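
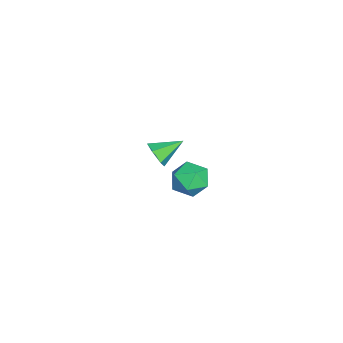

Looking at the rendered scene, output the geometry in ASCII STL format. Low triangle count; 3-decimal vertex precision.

solid 
facet normal 0.118 -0.238 0.964
outer loop
vertex 2.79 0.71 1.647
vertex 1.951 0.228 1.631
vertex 2.777 -0.229 1.417
endloop
endfacet
facet normal 0.750 -0.167 0.640
outer loop
vertex 2.79 0.71 1.647
vertex 2.777 -0.229 1.417
vertex 3.338 0.383 0.92
endloop
endfacet
facet normal 0.787 0.493 0.371
outer loop
vertex 2.79 0.71 1.647
vertex 3.338 0.383 0.92
vertex 2.859 1.218 0.826
endloop
endfacet
facet normal 0.178 0.830 0.529
outer loop
vertex 2.79 0.71 1.647
vertex 2.859 1.218 0.826
vertex 2.002 1.122 1.265
endloop
endfacet
facet normal -0.235 0.380 0.895
outer loop
vertex 2.79 0.71 1.647
vertex 2.002 1.122 1.265
vertex 1.951 0.228 1.631
endloop
endfacet
facet normal 0.772 -0.629 0.097
outer loop
vertex 3.338 0.383 0.92
vertex 2.777 -0.229 1.417
vertex 2.838 -0.302 0.455
endloop
endfacet
facet normal -0.250 -0.743 0.621
outer loop
vertex 2.777 -0.229 1.417
vertex 1.951 0.228 1.631
vertex 1.981 -0.398 0.894
endloop
endfacet
facet normal -0.822 0.255 0.509
outer loop
vertex 1.951 0.228 1.631
vertex 2.002 1.122 1.265
vertex 1.502 0.437 0.8
endloop
endfacet
facet normal -0.154 0.985 -0.084
outer loop
vertex 2.002 1.122 1.265
vertex 2.859 1.218 0.826
vertex 2.063 1.049 0.303
endloop
endfacet
facet normal 0.832 0.439 -0.339
outer loop
vertex 2.859 1.218 0.826
vertex 3.338 0.383 0.92
vertex 2.889 0.592 0.089
endloop
endfacet
facet normal -0.178 -0.830 -0.529
outer loop
vertex 2.05 0.11 0.073
vertex 2.838 -0.302 0.455
vertex 1.981 -0.398 0.894
endloop
endfacet
facet normal -0.787 -0.493 -0.371
outer loop
vertex 2.05 0.11 0.073
vertex 1.981 -0.398 0.894
vertex 1.502 0.437 0.8
endloop
endfacet
facet normal -0.750 0.167 -0.640
outer loop
vertex 2.05 0.11 0.073
vertex 1.502 0.437 0.8
vertex 2.063 1.049 0.303
endloop
endfacet
facet normal -0.118 0.238 -0.964
outer loop
vertex 2.05 0.11 0.073
vertex 2.063 1.049 0.303
vertex 2.889 0.592 0.089
endloop
endfacet
facet normal 0.235 -0.380 -0.895
outer loop
vertex 2.05 0.11 0.073
vertex 2.889 0.592 0.089
vertex 2.838 -0.302 0.455
endloop
endfacet
facet normal 0.154 -0.985 0.084
outer loop
vertex 1.981 -0.398 0.894
vertex 2.838 -0.302 0.455
vertex 2.777 -0.229 1.417
endloop
endfacet
facet normal -0.832 -0.439 0.339
outer loop
vertex 1.502 0.437 0.8
vertex 1.981 -0.398 0.894
vertex 1.951 0.228 1.631
endloop
endfacet
facet normal -0.772 0.629 -0.097
outer loop
vertex 2.063 1.049 0.303
vertex 1.502 0.437 0.8
vertex 2.002 1.122 1.265
endloop
endfacet
facet normal 0.250 0.743 -0.621
outer loop
vertex 2.889 0.592 0.089
vertex 2.063 1.049 0.303
vertex 2.859 1.218 0.826
endloop
endfacet
facet normal 0.822 -0.255 -0.509
outer loop
vertex 2.838 -0.302 0.455
vertex 2.889 0.592 0.089
vertex 3.338 0.383 0.92
endloop
endfacet
facet normal 0.387 -0.813 -0.434
outer loop
vertex -3.019 -1.879 -2.062
vertex -3.447 -1.754 -2.678
vertex -2.753 -1.449 -2.63
endloop
endfacet
facet normal 0.627 0.451 0.635
outer loop
vertex -3.019 -1.879 -2.062
vertex -2.753 -1.449 -2.63
vertex -4.033 -0.526 -2.022
endloop
endfacet
facet normal 0.387 -0.813 -0.435
outer loop
vertex -2.753 -1.449 -2.63
vertex -3.447 -1.754 -2.678
vertex -3.181 -1.324 -3.245
endloop
endfacet
facet normal 0.514 0.837 -0.188
outer loop
vertex -2.753 -1.449 -2.63
vertex -3.181 -1.324 -3.245
vertex -4.033 -0.526 -2.022
endloop
endfacet
facet normal 0.388 -0.813 -0.434
outer loop
vertex -3.181 -1.324 -3.245
vertex -3.447 -1.754 -2.678
vertex -3.876 -1.63 -3.293
endloop
endfacet
facet normal -0.268 0.711 -0.650
outer loop
vertex -3.181 -1.324 -3.245
vertex -3.876 -1.63 -3.293
vertex -4.033 -0.526 -2.022
endloop
endfacet
facet normal 0.387 -0.814 -0.434
outer loop
vertex -3.876 -1.63 -3.293
vertex -3.447 -1.754 -2.678
vertex -4.142 -2.059 -2.726
endloop
endfacet
facet normal -0.936 0.199 -0.289
outer loop
vertex -3.876 -1.63 -3.293
vertex -4.142 -2.059 -2.726
vertex -4.033 -0.526 -2.022
endloop
endfacet
facet normal 0.387 -0.814 -0.434
outer loop
vertex -4.142 -2.059 -2.726
vertex -3.447 -1.754 -2.678
vertex -3.714 -2.184 -2.11
endloop
endfacet
facet normal -0.824 -0.187 0.535
outer loop
vertex -4.142 -2.059 -2.726
vertex -3.714 -2.184 -2.11
vertex -4.033 -0.526 -2.022
endloop
endfacet
facet normal 0.387 -0.814 -0.434
outer loop
vertex -3.714 -2.184 -2.11
vertex -3.447 -1.754 -2.678
vertex -3.019 -1.879 -2.062
endloop
endfacet
facet normal -0.042 -0.061 0.997
outer loop
vertex -3.714 -2.184 -2.11
vertex -3.019 -1.879 -2.062
vertex -4.033 -0.526 -2.022
endloop
endfacet

endsolid


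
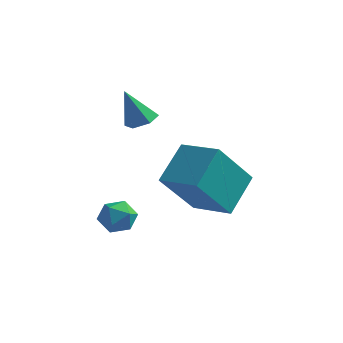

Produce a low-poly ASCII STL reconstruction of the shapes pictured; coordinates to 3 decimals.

solid 
facet normal -0.776 -0.294 0.558
outer loop
vertex 0.183 0.574 -1.916
vertex 0.167 -0.021 -2.251
vertex 0.548 0.043 -1.688
endloop
endfacet
facet normal -0.355 0.152 0.922
outer loop
vertex 0.183 0.574 -1.916
vertex 0.548 0.043 -1.688
vertex 0.819 0.67 -1.687
endloop
endfacet
facet normal -0.317 0.767 0.558
outer loop
vertex 0.183 0.574 -1.916
vertex 0.819 0.67 -1.687
vertex 0.607 0.993 -2.251
endloop
endfacet
facet normal -0.714 0.699 -0.029
outer loop
vertex 0.183 0.574 -1.916
vertex 0.607 0.993 -2.251
vertex 0.203 0.566 -2.599
endloop
endfacet
facet normal -0.999 0.044 -0.030
outer loop
vertex 0.183 0.574 -1.916
vertex 0.203 0.566 -2.599
vertex 0.167 -0.021 -2.251
endloop
endfacet
facet normal 0.299 -0.131 0.945
outer loop
vertex 0.819 0.67 -1.687
vertex 0.548 0.043 -1.688
vertex 1.197 0.134 -1.881
endloop
endfacet
facet normal -0.383 -0.852 0.356
outer loop
vertex 0.548 0.043 -1.688
vertex 0.167 -0.021 -2.251
vertex 0.793 -0.293 -2.229
endloop
endfacet
facet normal -0.742 -0.308 -0.596
outer loop
vertex 0.167 -0.021 -2.251
vertex 0.203 0.566 -2.599
vertex 0.581 0.03 -2.793
endloop
endfacet
facet normal -0.282 0.752 -0.595
outer loop
vertex 0.203 0.566 -2.599
vertex 0.607 0.993 -2.251
vertex 0.852 0.657 -2.792
endloop
endfacet
facet normal 0.362 0.861 0.357
outer loop
vertex 0.607 0.993 -2.251
vertex 0.819 0.67 -1.687
vertex 1.233 0.721 -2.229
endloop
endfacet
facet normal 0.714 -0.699 0.029
outer loop
vertex 1.217 0.126 -2.564
vertex 1.197 0.134 -1.881
vertex 0.793 -0.293 -2.229
endloop
endfacet
facet normal 0.317 -0.767 -0.558
outer loop
vertex 1.217 0.126 -2.564
vertex 0.793 -0.293 -2.229
vertex 0.581 0.03 -2.793
endloop
endfacet
facet normal 0.355 -0.152 -0.922
outer loop
vertex 1.217 0.126 -2.564
vertex 0.581 0.03 -2.793
vertex 0.852 0.657 -2.792
endloop
endfacet
facet normal 0.776 0.294 -0.558
outer loop
vertex 1.217 0.126 -2.564
vertex 0.852 0.657 -2.792
vertex 1.233 0.721 -2.229
endloop
endfacet
facet normal 0.999 -0.044 0.030
outer loop
vertex 1.217 0.126 -2.564
vertex 1.233 0.721 -2.229
vertex 1.197 0.134 -1.881
endloop
endfacet
facet normal 0.282 -0.752 0.595
outer loop
vertex 0.793 -0.293 -2.229
vertex 1.197 0.134 -1.881
vertex 0.548 0.043 -1.688
endloop
endfacet
facet normal -0.362 -0.861 -0.357
outer loop
vertex 0.581 0.03 -2.793
vertex 0.793 -0.293 -2.229
vertex 0.167 -0.021 -2.251
endloop
endfacet
facet normal -0.299 0.131 -0.945
outer loop
vertex 0.852 0.657 -2.792
vertex 0.581 0.03 -2.793
vertex 0.203 0.566 -2.599
endloop
endfacet
facet normal 0.383 0.852 -0.356
outer loop
vertex 1.233 0.721 -2.229
vertex 0.852 0.657 -2.792
vertex 0.607 0.993 -2.251
endloop
endfacet
facet normal 0.742 0.308 0.596
outer loop
vertex 1.197 0.134 -1.881
vertex 1.233 0.721 -2.229
vertex 0.819 0.67 -1.687
endloop
endfacet
facet normal 0.383 0.094 -0.919
outer loop
vertex 1.188 1.876 1.23
vertex 0.762 2.244 1.09
vertex 1.257 2.445 1.317
endloop
endfacet
facet normal 0.729 -0.189 0.658
outer loop
vertex 1.188 1.876 1.23
vertex 1.257 2.445 1.317
vertex 0.238 2.116 2.35
endloop
endfacet
facet normal 0.383 0.094 -0.919
outer loop
vertex 1.257 2.445 1.317
vertex 0.762 2.244 1.09
vertex 0.831 2.814 1.177
endloop
endfacet
facet normal 0.395 0.688 0.609
outer loop
vertex 1.257 2.445 1.317
vertex 0.831 2.814 1.177
vertex 0.238 2.116 2.35
endloop
endfacet
facet normal 0.382 0.094 -0.920
outer loop
vertex 0.831 2.814 1.177
vertex 0.762 2.244 1.09
vertex 0.336 2.613 0.951
endloop
endfacet
facet normal -0.465 0.844 0.267
outer loop
vertex 0.831 2.814 1.177
vertex 0.336 2.613 0.951
vertex 0.238 2.116 2.35
endloop
endfacet
facet normal 0.382 0.094 -0.920
outer loop
vertex 0.336 2.613 0.951
vertex 0.762 2.244 1.09
vertex 0.267 2.043 0.864
endloop
endfacet
facet normal -0.992 0.124 -0.025
outer loop
vertex 0.336 2.613 0.951
vertex 0.267 2.043 0.864
vertex 0.238 2.116 2.35
endloop
endfacet
facet normal 0.382 0.093 -0.919
outer loop
vertex 0.267 2.043 0.864
vertex 0.762 2.244 1.09
vertex 0.693 1.675 1.004
endloop
endfacet
facet normal -0.658 -0.753 0.024
outer loop
vertex 0.267 2.043 0.864
vertex 0.693 1.675 1.004
vertex 0.238 2.116 2.35
endloop
endfacet
facet normal 0.382 0.093 -0.919
outer loop
vertex 0.693 1.675 1.004
vertex 0.762 2.244 1.09
vertex 1.188 1.876 1.23
endloop
endfacet
facet normal 0.202 -0.909 0.366
outer loop
vertex 0.693 1.675 1.004
vertex 1.188 1.876 1.23
vertex 0.238 2.116 2.35
endloop
endfacet
facet normal -0.344 -0.510 0.789
outer loop
vertex 3.626 1.396 0.787
vertex 2.225 1.872 0.484
vertex 3.388 0.092 -0.16
endloop
endfacet
facet normal 0.927 -0.315 0.201
outer loop
vertex 4.115 1.168 -1.824
vertex 3.626 1.396 0.787
vertex 3.388 0.092 -0.16
endloop
endfacet
facet normal -0.345 -0.510 0.788
outer loop
vertex 3.388 0.092 -0.16
vertex 2.225 1.872 0.484
vertex 1.988 0.568 -0.464
endloop
endfacet
facet normal -0.146 -0.800 -0.581
outer loop
vertex 1.988 0.568 -0.464
vertex 4.115 1.168 -1.824
vertex 3.388 0.092 -0.16
endloop
endfacet
facet normal 0.146 0.800 0.581
outer loop
vertex 3.626 1.396 0.787
vertex 2.952 2.948 -1.18
vertex 2.225 1.872 0.484
endloop
endfacet
facet normal 0.928 -0.315 0.201
outer loop
vertex 4.352 2.472 -0.876
vertex 3.626 1.396 0.787
vertex 4.115 1.168 -1.824
endloop
endfacet
facet normal 0.146 0.800 0.582
outer loop
vertex 4.352 2.472 -0.876
vertex 2.952 2.948 -1.18
vertex 3.626 1.396 0.787
endloop
endfacet
facet normal -0.927 0.315 -0.201
outer loop
vertex 2.225 1.872 0.484
vertex 2.952 2.948 -1.18
vertex 1.988 0.568 -0.464
endloop
endfacet
facet normal -0.146 -0.800 -0.582
outer loop
vertex 2.714 1.644 -2.127
vertex 4.115 1.168 -1.824
vertex 1.988 0.568 -0.464
endloop
endfacet
facet normal -0.927 0.315 -0.201
outer loop
vertex 1.988 0.568 -0.464
vertex 2.952 2.948 -1.18
vertex 2.714 1.644 -2.127
endloop
endfacet
facet normal 0.344 0.510 -0.788
outer loop
vertex 2.714 1.644 -2.127
vertex 4.352 2.472 -0.876
vertex 4.115 1.168 -1.824
endloop
endfacet
facet normal 0.344 0.510 -0.788
outer loop
vertex 2.952 2.948 -1.18
vertex 4.352 2.472 -0.876
vertex 2.714 1.644 -2.127
endloop
endfacet

endsolid


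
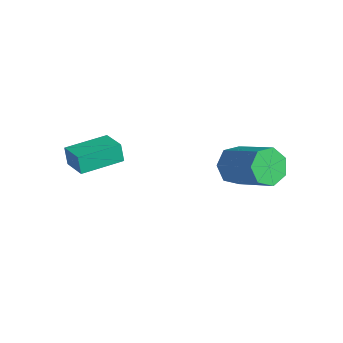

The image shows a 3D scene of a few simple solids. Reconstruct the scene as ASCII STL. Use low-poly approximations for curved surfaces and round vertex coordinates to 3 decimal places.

solid 
facet normal -0.926 0.182 -0.331
outer loop
vertex -3.489 -2.806 -1.974
vertex -3.136 -1.082 -2.014
vertex -3.233 -2.876 -2.729
endloop
endfacet
facet normal -0.201 -0.979 0.023
outer loop
vertex -2.104 -3.098 -2.326
vertex -3.489 -2.806 -1.974
vertex -3.233 -2.876 -2.729
endloop
endfacet
facet normal -0.926 0.182 -0.330
outer loop
vertex -3.233 -2.876 -2.729
vertex -3.136 -1.082 -2.014
vertex -2.881 -1.152 -2.769
endloop
endfacet
facet normal 0.320 -0.087 -0.944
outer loop
vertex -2.881 -1.152 -2.769
vertex -2.104 -3.098 -2.326
vertex -3.233 -2.876 -2.729
endloop
endfacet
facet normal -0.320 0.087 0.944
outer loop
vertex -3.489 -2.806 -1.974
vertex -2.007 -1.304 -1.611
vertex -3.136 -1.082 -2.014
endloop
endfacet
facet normal -0.201 -0.979 0.023
outer loop
vertex -2.359 -3.028 -1.571
vertex -3.489 -2.806 -1.974
vertex -2.104 -3.098 -2.326
endloop
endfacet
facet normal -0.319 0.087 0.944
outer loop
vertex -2.359 -3.028 -1.571
vertex -2.007 -1.304 -1.611
vertex -3.489 -2.806 -1.974
endloop
endfacet
facet normal 0.201 0.979 -0.023
outer loop
vertex -3.136 -1.082 -2.014
vertex -2.007 -1.304 -1.611
vertex -2.881 -1.152 -2.769
endloop
endfacet
facet normal 0.319 -0.087 -0.944
outer loop
vertex -1.751 -1.374 -2.366
vertex -2.104 -3.098 -2.326
vertex -2.881 -1.152 -2.769
endloop
endfacet
facet normal 0.201 0.979 -0.023
outer loop
vertex -2.881 -1.152 -2.769
vertex -2.007 -1.304 -1.611
vertex -1.751 -1.374 -2.366
endloop
endfacet
facet normal 0.926 -0.182 0.330
outer loop
vertex -1.751 -1.374 -2.366
vertex -2.359 -3.028 -1.571
vertex -2.104 -3.098 -2.326
endloop
endfacet
facet normal 0.926 -0.181 0.331
outer loop
vertex -2.007 -1.304 -1.611
vertex -2.359 -3.028 -1.571
vertex -1.751 -1.374 -2.366
endloop
endfacet
facet normal -0.829 -0.055 -0.557
outer loop
vertex 0.836 2.651 -3.757
vertex 0.484 2.132 -3.182
vertex 0.453 2.981 -3.219
endloop
endfacet
facet normal 0.209 0.893 -0.399
outer loop
vertex 0.836 2.651 -3.757
vertex 0.453 2.981 -3.219
vertex 2.568 2.766 -2.592
endloop
endfacet
facet normal 0.209 0.893 -0.399
outer loop
vertex 2.568 2.766 -2.592
vertex 0.453 2.981 -3.219
vertex 2.184 3.096 -2.055
endloop
endfacet
facet normal 0.828 0.056 0.558
outer loop
vertex 2.568 2.766 -2.592
vertex 2.184 3.096 -2.055
vertex 2.216 2.248 -2.018
endloop
endfacet
facet normal -0.828 -0.055 -0.558
outer loop
vertex 0.453 2.981 -3.219
vertex 0.484 2.132 -3.182
vertex 0.093 2.672 -2.654
endloop
endfacet
facet normal -0.276 0.906 0.320
outer loop
vertex 0.453 2.981 -3.219
vertex 0.093 2.672 -2.654
vertex 2.184 3.096 -2.055
endloop
endfacet
facet normal -0.276 0.906 0.321
outer loop
vertex 2.184 3.096 -2.055
vertex 0.093 2.672 -2.654
vertex 1.825 2.787 -1.49
endloop
endfacet
facet normal 0.829 0.056 0.557
outer loop
vertex 2.184 3.096 -2.055
vertex 1.825 2.787 -1.49
vertex 2.216 2.248 -2.018
endloop
endfacet
facet normal -0.828 -0.055 -0.557
outer loop
vertex 0.093 2.672 -2.654
vertex 0.484 2.132 -3.182
vertex 0.028 1.957 -2.487
endloop
endfacet
facet normal -0.553 0.237 0.799
outer loop
vertex 0.093 2.672 -2.654
vertex 0.028 1.957 -2.487
vertex 1.825 2.787 -1.49
endloop
endfacet
facet normal -0.553 0.238 0.799
outer loop
vertex 1.825 2.787 -1.49
vertex 0.028 1.957 -2.487
vertex 1.76 2.072 -1.322
endloop
endfacet
facet normal 0.829 0.056 0.557
outer loop
vertex 1.825 2.787 -1.49
vertex 1.76 2.072 -1.322
vertex 2.216 2.248 -2.018
endloop
endfacet
facet normal -0.828 -0.055 -0.557
outer loop
vertex 0.028 1.957 -2.487
vertex 0.484 2.132 -3.182
vertex 0.306 1.374 -2.843
endloop
endfacet
facet normal -0.414 -0.610 0.676
outer loop
vertex 0.028 1.957 -2.487
vertex 0.306 1.374 -2.843
vertex 1.76 2.072 -1.322
endloop
endfacet
facet normal -0.414 -0.610 0.676
outer loop
vertex 1.76 2.072 -1.322
vertex 0.306 1.374 -2.843
vertex 2.038 1.489 -1.678
endloop
endfacet
facet normal 0.829 0.055 0.557
outer loop
vertex 1.76 2.072 -1.322
vertex 2.038 1.489 -1.678
vertex 2.216 2.248 -2.018
endloop
endfacet
facet normal -0.828 -0.055 -0.557
outer loop
vertex 0.306 1.374 -2.843
vertex 0.484 2.132 -3.182
vertex 0.718 1.362 -3.454
endloop
endfacet
facet normal 0.037 -0.998 0.044
outer loop
vertex 0.306 1.374 -2.843
vertex 0.718 1.362 -3.454
vertex 2.038 1.489 -1.678
endloop
endfacet
facet normal 0.037 -0.998 0.044
outer loop
vertex 2.038 1.489 -1.678
vertex 0.718 1.362 -3.454
vertex 2.45 1.477 -2.29
endloop
endfacet
facet normal 0.829 0.055 0.557
outer loop
vertex 2.038 1.489 -1.678
vertex 2.45 1.477 -2.29
vertex 2.216 2.248 -2.018
endloop
endfacet
facet normal -0.829 -0.055 -0.557
outer loop
vertex 0.718 1.362 -3.454
vertex 0.484 2.132 -3.182
vertex 0.954 1.93 -3.861
endloop
endfacet
facet normal 0.459 -0.636 -0.621
outer loop
vertex 0.718 1.362 -3.454
vertex 0.954 1.93 -3.861
vertex 2.45 1.477 -2.29
endloop
endfacet
facet normal 0.460 -0.635 -0.621
outer loop
vertex 2.45 1.477 -2.29
vertex 0.954 1.93 -3.861
vertex 2.686 2.046 -2.697
endloop
endfacet
facet normal 0.829 0.055 0.557
outer loop
vertex 2.45 1.477 -2.29
vertex 2.686 2.046 -2.697
vertex 2.216 2.248 -2.018
endloop
endfacet
facet normal -0.829 -0.055 -0.557
outer loop
vertex 0.954 1.93 -3.861
vertex 0.484 2.132 -3.182
vertex 0.836 2.651 -3.757
endloop
endfacet
facet normal 0.536 0.206 -0.819
outer loop
vertex 0.954 1.93 -3.861
vertex 0.836 2.651 -3.757
vertex 2.686 2.046 -2.697
endloop
endfacet
facet normal 0.536 0.207 -0.818
outer loop
vertex 2.686 2.046 -2.697
vertex 0.836 2.651 -3.757
vertex 2.568 2.766 -2.592
endloop
endfacet
facet normal 0.829 0.055 0.557
outer loop
vertex 2.686 2.046 -2.697
vertex 2.568 2.766 -2.592
vertex 2.216 2.248 -2.018
endloop
endfacet

endsolid


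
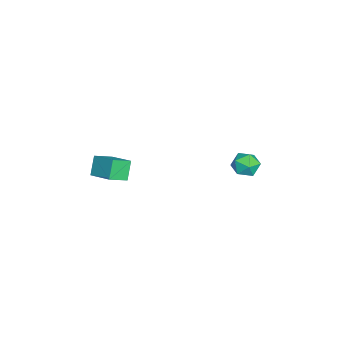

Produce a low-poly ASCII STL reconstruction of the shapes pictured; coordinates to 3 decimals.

solid 
facet normal -0.582 0.098 0.807
outer loop
vertex -2.518 -3.398 2.557
vertex -1.825 -2.601 2.96
vertex -2.993 -2.772 2.138
endloop
endfacet
facet normal -0.613 -0.704 -0.357
outer loop
vertex -2.475 -2.859 1.42
vertex -2.518 -3.398 2.557
vertex -2.993 -2.772 2.138
endloop
endfacet
facet normal -0.582 0.098 0.807
outer loop
vertex -2.993 -2.772 2.138
vertex -1.825 -2.601 2.96
vertex -2.301 -1.976 2.541
endloop
endfacet
facet normal -0.534 0.702 -0.470
outer loop
vertex -2.301 -1.976 2.541
vertex -2.475 -2.859 1.42
vertex -2.993 -2.772 2.138
endloop
endfacet
facet normal 0.534 -0.702 0.470
outer loop
vertex -2.518 -3.398 2.557
vertex -1.307 -2.688 2.242
vertex -1.825 -2.601 2.96
endloop
endfacet
facet normal -0.612 -0.706 -0.358
outer loop
vertex -1.999 -3.484 1.839
vertex -2.518 -3.398 2.557
vertex -2.475 -2.859 1.42
endloop
endfacet
facet normal 0.534 -0.702 0.470
outer loop
vertex -1.999 -3.484 1.839
vertex -1.307 -2.688 2.242
vertex -2.518 -3.398 2.557
endloop
endfacet
facet normal 0.613 0.705 0.356
outer loop
vertex -1.825 -2.601 2.96
vertex -1.307 -2.688 2.242
vertex -2.301 -1.976 2.541
endloop
endfacet
facet normal -0.534 0.702 -0.470
outer loop
vertex -1.782 -2.062 1.823
vertex -2.475 -2.859 1.42
vertex -2.301 -1.976 2.541
endloop
endfacet
facet normal 0.612 0.705 0.358
outer loop
vertex -2.301 -1.976 2.541
vertex -1.307 -2.688 2.242
vertex -1.782 -2.062 1.823
endloop
endfacet
facet normal 0.582 -0.098 -0.807
outer loop
vertex -1.782 -2.062 1.823
vertex -1.999 -3.484 1.839
vertex -2.475 -2.859 1.42
endloop
endfacet
facet normal 0.583 -0.098 -0.807
outer loop
vertex -1.307 -2.688 2.242
vertex -1.999 -3.484 1.839
vertex -1.782 -2.062 1.823
endloop
endfacet
facet normal -0.862 0.372 -0.346
outer loop
vertex -3.786 2.674 1.178
vertex -4.071 2.124 1.297
vertex -4.055 2.573 1.74
endloop
endfacet
facet normal -0.459 0.886 -0.061
outer loop
vertex -3.786 2.674 1.178
vertex -4.055 2.573 1.74
vertex -3.495 2.861 1.706
endloop
endfacet
facet normal 0.163 0.898 -0.408
outer loop
vertex -3.786 2.674 1.178
vertex -3.495 2.861 1.706
vertex -3.164 2.59 1.242
endloop
endfacet
facet normal 0.146 0.391 -0.909
outer loop
vertex -3.786 2.674 1.178
vertex -3.164 2.59 1.242
vertex -3.52 2.135 0.989
endloop
endfacet
facet normal -0.488 0.064 -0.871
outer loop
vertex -3.786 2.674 1.178
vertex -3.52 2.135 0.989
vertex -4.071 2.124 1.297
endloop
endfacet
facet normal -0.329 0.712 0.620
outer loop
vertex -3.495 2.861 1.706
vertex -4.055 2.573 1.74
vertex -3.6 2.425 2.151
endloop
endfacet
facet normal -0.980 -0.120 0.157
outer loop
vertex -4.055 2.573 1.74
vertex -4.071 2.124 1.297
vertex -3.956 1.97 1.898
endloop
endfacet
facet normal -0.375 -0.616 -0.692
outer loop
vertex -4.071 2.124 1.297
vertex -3.52 2.135 0.989
vertex -3.625 1.699 1.434
endloop
endfacet
facet normal 0.651 -0.091 -0.753
outer loop
vertex -3.52 2.135 0.989
vertex -3.164 2.59 1.242
vertex -3.065 1.987 1.4
endloop
endfacet
facet normal 0.679 0.732 0.057
outer loop
vertex -3.164 2.59 1.242
vertex -3.495 2.861 1.706
vertex -3.049 2.436 1.843
endloop
endfacet
facet normal -0.146 -0.391 0.909
outer loop
vertex -3.334 1.886 1.962
vertex -3.6 2.425 2.151
vertex -3.956 1.97 1.898
endloop
endfacet
facet normal -0.163 -0.898 0.408
outer loop
vertex -3.334 1.886 1.962
vertex -3.956 1.97 1.898
vertex -3.625 1.699 1.434
endloop
endfacet
facet normal 0.459 -0.886 0.061
outer loop
vertex -3.334 1.886 1.962
vertex -3.625 1.699 1.434
vertex -3.065 1.987 1.4
endloop
endfacet
facet normal 0.862 -0.372 0.346
outer loop
vertex -3.334 1.886 1.962
vertex -3.065 1.987 1.4
vertex -3.049 2.436 1.843
endloop
endfacet
facet normal 0.488 -0.064 0.871
outer loop
vertex -3.334 1.886 1.962
vertex -3.049 2.436 1.843
vertex -3.6 2.425 2.151
endloop
endfacet
facet normal -0.651 0.091 0.753
outer loop
vertex -3.956 1.97 1.898
vertex -3.6 2.425 2.151
vertex -4.055 2.573 1.74
endloop
endfacet
facet normal -0.679 -0.732 -0.057
outer loop
vertex -3.625 1.699 1.434
vertex -3.956 1.97 1.898
vertex -4.071 2.124 1.297
endloop
endfacet
facet normal 0.329 -0.712 -0.620
outer loop
vertex -3.065 1.987 1.4
vertex -3.625 1.699 1.434
vertex -3.52 2.135 0.989
endloop
endfacet
facet normal 0.980 0.120 -0.157
outer loop
vertex -3.049 2.436 1.843
vertex -3.065 1.987 1.4
vertex -3.164 2.59 1.242
endloop
endfacet
facet normal 0.375 0.616 0.692
outer loop
vertex -3.6 2.425 2.151
vertex -3.049 2.436 1.843
vertex -3.495 2.861 1.706
endloop
endfacet

endsolid


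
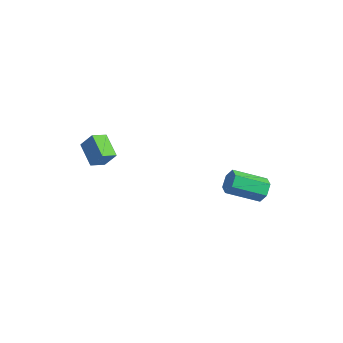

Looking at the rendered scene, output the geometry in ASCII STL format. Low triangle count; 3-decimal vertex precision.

solid 
facet normal -0.537 -0.289 -0.793
outer loop
vertex -3.135 -3.332 0.537
vertex -4.408 -3.107 1.317
vertex -3.164 -2.462 0.239
endloop
endfacet
facet normal 0.843 -0.149 -0.517
outer loop
vertex -2.552 -2.133 1.143
vertex -3.135 -3.332 0.537
vertex -3.164 -2.462 0.239
endloop
endfacet
facet normal -0.537 -0.288 -0.793
outer loop
vertex -3.164 -2.462 0.239
vertex -4.408 -3.107 1.317
vertex -4.437 -2.237 1.02
endloop
endfacet
facet normal -0.031 0.946 -0.323
outer loop
vertex -4.437 -2.237 1.02
vertex -2.552 -2.133 1.143
vertex -3.164 -2.462 0.239
endloop
endfacet
facet normal 0.031 -0.946 0.323
outer loop
vertex -3.135 -3.332 0.537
vertex -3.796 -2.778 2.221
vertex -4.408 -3.107 1.317
endloop
endfacet
facet normal 0.843 -0.148 -0.517
outer loop
vertex -2.523 -3.003 1.44
vertex -3.135 -3.332 0.537
vertex -2.552 -2.133 1.143
endloop
endfacet
facet normal 0.031 -0.946 0.323
outer loop
vertex -2.523 -3.003 1.44
vertex -3.796 -2.778 2.221
vertex -3.135 -3.332 0.537
endloop
endfacet
facet normal -0.843 0.148 0.517
outer loop
vertex -4.408 -3.107 1.317
vertex -3.796 -2.778 2.221
vertex -4.437 -2.237 1.02
endloop
endfacet
facet normal -0.031 0.946 -0.324
outer loop
vertex -3.825 -1.908 1.923
vertex -2.552 -2.133 1.143
vertex -4.437 -2.237 1.02
endloop
endfacet
facet normal -0.843 0.149 0.517
outer loop
vertex -4.437 -2.237 1.02
vertex -3.796 -2.778 2.221
vertex -3.825 -1.908 1.923
endloop
endfacet
facet normal 0.537 0.289 0.793
outer loop
vertex -3.825 -1.908 1.923
vertex -2.523 -3.003 1.44
vertex -2.552 -2.133 1.143
endloop
endfacet
facet normal 0.537 0.289 0.792
outer loop
vertex -3.796 -2.778 2.221
vertex -2.523 -3.003 1.44
vertex -3.825 -1.908 1.923
endloop
endfacet
facet normal 0.430 0.802 -0.414
outer loop
vertex 3.563 2.291 -0.6
vertex 3.292 2.711 -0.068
vertex 3.948 2.4 0.011
endloop
endfacet
facet normal 0.733 -0.577 -0.359
outer loop
vertex 3.563 2.291 -0.6
vertex 3.948 2.4 0.011
vertex 2.739 0.75 0.195
endloop
endfacet
facet normal 0.733 -0.577 -0.359
outer loop
vertex 2.739 0.75 0.195
vertex 3.948 2.4 0.011
vertex 3.124 0.859 0.806
endloop
endfacet
facet normal -0.429 -0.803 0.413
outer loop
vertex 2.739 0.75 0.195
vertex 3.124 0.859 0.806
vertex 2.468 1.169 0.728
endloop
endfacet
facet normal 0.430 0.802 -0.414
outer loop
vertex 3.948 2.4 0.011
vertex 3.292 2.711 -0.068
vertex 3.677 2.82 0.543
endloop
endfacet
facet normal 0.823 -0.159 0.545
outer loop
vertex 3.948 2.4 0.011
vertex 3.677 2.82 0.543
vertex 3.124 0.859 0.806
endloop
endfacet
facet normal 0.823 -0.159 0.545
outer loop
vertex 3.124 0.859 0.806
vertex 3.677 2.82 0.543
vertex 2.853 1.279 1.338
endloop
endfacet
facet normal -0.429 -0.802 0.415
outer loop
vertex 3.124 0.859 0.806
vertex 2.853 1.279 1.338
vertex 2.468 1.169 0.728
endloop
endfacet
facet normal 0.429 0.803 -0.413
outer loop
vertex 3.677 2.82 0.543
vertex 3.292 2.711 -0.068
vertex 3.021 3.13 0.465
endloop
endfacet
facet normal 0.090 0.418 0.904
outer loop
vertex 3.677 2.82 0.543
vertex 3.021 3.13 0.465
vertex 2.853 1.279 1.338
endloop
endfacet
facet normal 0.090 0.418 0.904
outer loop
vertex 2.853 1.279 1.338
vertex 3.021 3.13 0.465
vertex 2.197 1.589 1.26
endloop
endfacet
facet normal -0.429 -0.802 0.415
outer loop
vertex 2.853 1.279 1.338
vertex 2.197 1.589 1.26
vertex 2.468 1.169 0.728
endloop
endfacet
facet normal 0.429 0.803 -0.413
outer loop
vertex 3.021 3.13 0.465
vertex 3.292 2.711 -0.068
vertex 2.636 3.021 -0.146
endloop
endfacet
facet normal -0.733 0.577 0.359
outer loop
vertex 3.021 3.13 0.465
vertex 2.636 3.021 -0.146
vertex 2.197 1.589 1.26
endloop
endfacet
facet normal -0.733 0.577 0.359
outer loop
vertex 2.197 1.589 1.26
vertex 2.636 3.021 -0.146
vertex 1.812 1.48 0.649
endloop
endfacet
facet normal -0.430 -0.802 0.414
outer loop
vertex 2.197 1.589 1.26
vertex 1.812 1.48 0.649
vertex 2.468 1.169 0.728
endloop
endfacet
facet normal 0.429 0.802 -0.415
outer loop
vertex 2.636 3.021 -0.146
vertex 3.292 2.711 -0.068
vertex 2.907 2.601 -0.678
endloop
endfacet
facet normal -0.823 0.159 -0.545
outer loop
vertex 2.636 3.021 -0.146
vertex 2.907 2.601 -0.678
vertex 1.812 1.48 0.649
endloop
endfacet
facet normal -0.823 0.159 -0.545
outer loop
vertex 1.812 1.48 0.649
vertex 2.907 2.601 -0.678
vertex 2.083 1.06 0.117
endloop
endfacet
facet normal -0.430 -0.802 0.414
outer loop
vertex 1.812 1.48 0.649
vertex 2.083 1.06 0.117
vertex 2.468 1.169 0.728
endloop
endfacet
facet normal 0.429 0.802 -0.415
outer loop
vertex 2.907 2.601 -0.678
vertex 3.292 2.711 -0.068
vertex 3.563 2.291 -0.6
endloop
endfacet
facet normal -0.090 -0.418 -0.904
outer loop
vertex 2.907 2.601 -0.678
vertex 3.563 2.291 -0.6
vertex 2.083 1.06 0.117
endloop
endfacet
facet normal -0.090 -0.418 -0.904
outer loop
vertex 2.083 1.06 0.117
vertex 3.563 2.291 -0.6
vertex 2.739 0.75 0.195
endloop
endfacet
facet normal -0.429 -0.803 0.413
outer loop
vertex 2.083 1.06 0.117
vertex 2.739 0.75 0.195
vertex 2.468 1.169 0.728
endloop
endfacet

endsolid


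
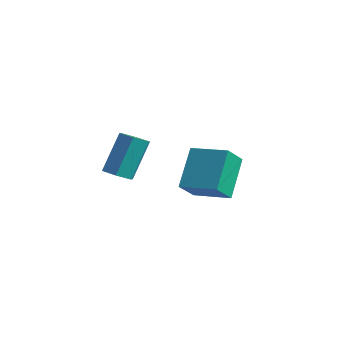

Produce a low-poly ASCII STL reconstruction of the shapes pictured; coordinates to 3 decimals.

solid 
facet normal -0.966 -0.122 -0.227
outer loop
vertex -3.391 1.436 -1.473
vertex -3.861 2.856 -0.237
vertex -3.283 2.261 -2.379
endloop
endfacet
facet normal 0.242 -0.732 -0.637
outer loop
vertex -1.679 2.464 -2.003
vertex -3.391 1.436 -1.473
vertex -3.283 2.261 -2.379
endloop
endfacet
facet normal -0.966 -0.123 -0.227
outer loop
vertex -3.283 2.261 -2.379
vertex -3.861 2.856 -0.237
vertex -3.753 3.681 -1.144
endloop
endfacet
facet normal 0.088 0.670 -0.737
outer loop
vertex -3.753 3.681 -1.144
vertex -1.679 2.464 -2.003
vertex -3.283 2.261 -2.379
endloop
endfacet
facet normal -0.088 -0.670 0.737
outer loop
vertex -3.391 1.436 -1.473
vertex -2.257 3.059 0.139
vertex -3.861 2.856 -0.237
endloop
endfacet
facet normal 0.242 -0.732 -0.637
outer loop
vertex -1.787 1.639 -1.096
vertex -3.391 1.436 -1.473
vertex -1.679 2.464 -2.003
endloop
endfacet
facet normal -0.088 -0.670 0.737
outer loop
vertex -1.787 1.639 -1.096
vertex -2.257 3.059 0.139
vertex -3.391 1.436 -1.473
endloop
endfacet
facet normal -0.242 0.732 0.637
outer loop
vertex -3.861 2.856 -0.237
vertex -2.257 3.059 0.139
vertex -3.753 3.681 -1.144
endloop
endfacet
facet normal 0.088 0.670 -0.737
outer loop
vertex -2.149 3.884 -0.767
vertex -1.679 2.464 -2.003
vertex -3.753 3.681 -1.144
endloop
endfacet
facet normal -0.242 0.732 0.637
outer loop
vertex -3.753 3.681 -1.144
vertex -2.257 3.059 0.139
vertex -2.149 3.884 -0.767
endloop
endfacet
facet normal 0.966 0.123 0.227
outer loop
vertex -2.149 3.884 -0.767
vertex -1.787 1.639 -1.096
vertex -1.679 2.464 -2.003
endloop
endfacet
facet normal 0.966 0.123 0.227
outer loop
vertex -2.257 3.059 0.139
vertex -1.787 1.639 -1.096
vertex -2.149 3.884 -0.767
endloop
endfacet
facet normal 0.006 -0.592 -0.806
outer loop
vertex -3.358 -1.452 0.599
vertex -3.715 -1.891 0.919
vertex -4.007 -1.425 0.574
endloop
endfacet
facet normal 0.056 0.804 -0.592
outer loop
vertex -3.358 -1.452 0.599
vertex -4.007 -1.425 0.574
vertex -3.369 -0.39 2.04
endloop
endfacet
facet normal 0.056 0.804 -0.592
outer loop
vertex -3.369 -0.39 2.04
vertex -4.007 -1.425 0.574
vertex -4.018 -0.363 2.015
endloop
endfacet
facet normal -0.006 0.594 0.805
outer loop
vertex -3.369 -0.39 2.04
vertex -4.018 -0.363 2.015
vertex -3.725 -0.829 2.361
endloop
endfacet
facet normal 0.004 -0.593 -0.805
outer loop
vertex -4.007 -1.425 0.574
vertex -3.715 -1.891 0.919
vertex -4.364 -1.863 0.895
endloop
endfacet
facet normal -0.836 0.439 -0.330
outer loop
vertex -4.007 -1.425 0.574
vertex -4.364 -1.863 0.895
vertex -4.018 -0.363 2.015
endloop
endfacet
facet normal -0.837 0.438 -0.329
outer loop
vertex -4.018 -0.363 2.015
vertex -4.364 -1.863 0.895
vertex -4.374 -0.802 2.336
endloop
endfacet
facet normal -0.006 0.594 0.805
outer loop
vertex -4.018 -0.363 2.015
vertex -4.374 -0.802 2.336
vertex -3.725 -0.829 2.361
endloop
endfacet
facet normal 0.004 -0.592 -0.806
outer loop
vertex -4.364 -1.863 0.895
vertex -3.715 -1.891 0.919
vertex -4.071 -2.33 1.24
endloop
endfacet
facet normal -0.893 -0.366 0.263
outer loop
vertex -4.364 -1.863 0.895
vertex -4.071 -2.33 1.24
vertex -4.374 -0.802 2.336
endloop
endfacet
facet normal -0.893 -0.365 0.262
outer loop
vertex -4.374 -0.802 2.336
vertex -4.071 -2.33 1.24
vertex -4.082 -1.268 2.681
endloop
endfacet
facet normal -0.006 0.592 0.806
outer loop
vertex -4.374 -0.802 2.336
vertex -4.082 -1.268 2.681
vertex -3.725 -0.829 2.361
endloop
endfacet
facet normal 0.006 -0.594 -0.805
outer loop
vertex -4.071 -2.33 1.24
vertex -3.715 -1.891 0.919
vertex -3.422 -2.357 1.265
endloop
endfacet
facet normal -0.056 -0.804 0.592
outer loop
vertex -4.071 -2.33 1.24
vertex -3.422 -2.357 1.265
vertex -4.082 -1.268 2.681
endloop
endfacet
facet normal -0.056 -0.804 0.592
outer loop
vertex -4.082 -1.268 2.681
vertex -3.422 -2.357 1.265
vertex -3.433 -1.295 2.706
endloop
endfacet
facet normal -0.006 0.592 0.806
outer loop
vertex -4.082 -1.268 2.681
vertex -3.433 -1.295 2.706
vertex -3.725 -0.829 2.361
endloop
endfacet
facet normal 0.006 -0.594 -0.805
outer loop
vertex -3.422 -2.357 1.265
vertex -3.715 -1.891 0.919
vertex -3.066 -1.918 0.944
endloop
endfacet
facet normal 0.837 -0.438 0.329
outer loop
vertex -3.422 -2.357 1.265
vertex -3.066 -1.918 0.944
vertex -3.433 -1.295 2.706
endloop
endfacet
facet normal 0.836 -0.440 0.329
outer loop
vertex -3.433 -1.295 2.706
vertex -3.066 -1.918 0.944
vertex -3.076 -0.857 2.385
endloop
endfacet
facet normal -0.004 0.593 0.805
outer loop
vertex -3.433 -1.295 2.706
vertex -3.076 -0.857 2.385
vertex -3.725 -0.829 2.361
endloop
endfacet
facet normal 0.006 -0.592 -0.806
outer loop
vertex -3.066 -1.918 0.944
vertex -3.715 -1.891 0.919
vertex -3.358 -1.452 0.599
endloop
endfacet
facet normal 0.893 0.365 -0.263
outer loop
vertex -3.066 -1.918 0.944
vertex -3.358 -1.452 0.599
vertex -3.076 -0.857 2.385
endloop
endfacet
facet normal 0.893 0.366 -0.263
outer loop
vertex -3.076 -0.857 2.385
vertex -3.358 -1.452 0.599
vertex -3.369 -0.39 2.04
endloop
endfacet
facet normal -0.004 0.592 0.806
outer loop
vertex -3.076 -0.857 2.385
vertex -3.369 -0.39 2.04
vertex -3.725 -0.829 2.361
endloop
endfacet

endsolid


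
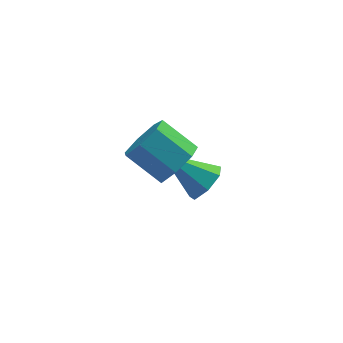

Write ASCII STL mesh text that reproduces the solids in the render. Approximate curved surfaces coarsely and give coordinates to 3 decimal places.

solid 
facet normal 0.710 -0.346 -0.613
outer loop
vertex 0.711 3.326 0.262
vertex 0.201 2.987 -0.137
vertex 0.464 3.663 -0.214
endloop
endfacet
facet normal 0.299 0.845 0.443
outer loop
vertex 0.711 3.326 0.262
vertex 0.464 3.663 -0.214
vertex -1.041 3.593 0.937
endloop
endfacet
facet normal 0.710 -0.346 -0.613
outer loop
vertex 0.464 3.663 -0.214
vertex 0.201 2.987 -0.137
vertex 0.02 3.492 -0.632
endloop
endfacet
facet normal -0.191 0.963 -0.191
outer loop
vertex 0.464 3.663 -0.214
vertex 0.02 3.492 -0.632
vertex -1.041 3.593 0.937
endloop
endfacet
facet normal 0.709 -0.347 -0.613
outer loop
vertex 0.02 3.492 -0.632
vertex 0.201 2.987 -0.137
vertex -0.288 2.94 -0.676
endloop
endfacet
facet normal -0.727 0.447 -0.521
outer loop
vertex 0.02 3.492 -0.632
vertex -0.288 2.94 -0.676
vertex -1.041 3.593 0.937
endloop
endfacet
facet normal 0.709 -0.347 -0.613
outer loop
vertex -0.288 2.94 -0.676
vertex 0.201 2.987 -0.137
vertex -0.228 2.423 -0.314
endloop
endfacet
facet normal -0.903 -0.312 -0.295
outer loop
vertex -0.288 2.94 -0.676
vertex -0.228 2.423 -0.314
vertex -1.041 3.593 0.937
endloop
endfacet
facet normal 0.709 -0.346 -0.614
outer loop
vertex -0.228 2.423 -0.314
vertex 0.201 2.987 -0.137
vertex 0.156 2.331 0.181
endloop
endfacet
facet normal -0.586 -0.746 0.316
outer loop
vertex -0.228 2.423 -0.314
vertex 0.156 2.331 0.181
vertex -1.041 3.593 0.937
endloop
endfacet
facet normal 0.711 -0.346 -0.613
outer loop
vertex 0.156 2.331 0.181
vertex 0.201 2.987 -0.137
vertex 0.573 2.733 0.438
endloop
endfacet
facet normal -0.017 -0.526 0.850
outer loop
vertex 0.156 2.331 0.181
vertex 0.573 2.733 0.438
vertex -1.041 3.593 0.937
endloop
endfacet
facet normal 0.710 -0.347 -0.613
outer loop
vertex 0.573 2.733 0.438
vertex 0.201 2.987 -0.137
vertex 0.711 3.326 0.262
endloop
endfacet
facet normal 0.378 0.182 0.908
outer loop
vertex 0.573 2.733 0.438
vertex 0.711 3.326 0.262
vertex -1.041 3.593 0.937
endloop
endfacet
facet normal 0.667 -0.480 -0.569
outer loop
vertex -0.308 1.492 3.161
vertex -0.91 1.195 2.706
vertex -0.496 1.885 2.609
endloop
endfacet
facet normal 0.695 0.676 0.244
outer loop
vertex -0.308 1.492 3.161
vertex -0.496 1.885 2.609
vertex -1.209 2.141 3.929
endloop
endfacet
facet normal 0.696 0.675 0.245
outer loop
vertex -1.209 2.141 3.929
vertex -0.496 1.885 2.609
vertex -1.396 2.534 3.377
endloop
endfacet
facet normal -0.667 0.481 0.569
outer loop
vertex -1.209 2.141 3.929
vertex -1.396 2.534 3.377
vertex -1.81 1.845 3.474
endloop
endfacet
facet normal 0.667 -0.480 -0.569
outer loop
vertex -0.496 1.885 2.609
vertex -0.91 1.195 2.706
vertex -0.995 1.759 2.13
endloop
endfacet
facet normal 0.226 0.858 -0.461
outer loop
vertex -0.496 1.885 2.609
vertex -0.995 1.759 2.13
vertex -1.396 2.534 3.377
endloop
endfacet
facet normal 0.226 0.858 -0.461
outer loop
vertex -1.396 2.534 3.377
vertex -0.995 1.759 2.13
vertex -1.895 2.408 2.898
endloop
endfacet
facet normal -0.667 0.481 0.569
outer loop
vertex -1.396 2.534 3.377
vertex -1.895 2.408 2.898
vertex -1.81 1.845 3.474
endloop
endfacet
facet normal 0.667 -0.480 -0.569
outer loop
vertex -0.995 1.759 2.13
vertex -0.91 1.195 2.706
vertex -1.43 1.208 2.085
endloop
endfacet
facet normal -0.415 0.395 -0.820
outer loop
vertex -0.995 1.759 2.13
vertex -1.43 1.208 2.085
vertex -1.895 2.408 2.898
endloop
endfacet
facet normal -0.414 0.395 -0.820
outer loop
vertex -1.895 2.408 2.898
vertex -1.43 1.208 2.085
vertex -2.33 1.858 2.853
endloop
endfacet
facet normal -0.667 0.481 0.569
outer loop
vertex -1.895 2.408 2.898
vertex -2.33 1.858 2.853
vertex -1.81 1.845 3.474
endloop
endfacet
facet normal 0.667 -0.481 -0.569
outer loop
vertex -1.43 1.208 2.085
vertex -0.91 1.195 2.706
vertex -1.473 0.648 2.508
endloop
endfacet
facet normal -0.743 -0.366 -0.560
outer loop
vertex -1.43 1.208 2.085
vertex -1.473 0.648 2.508
vertex -2.33 1.858 2.853
endloop
endfacet
facet normal -0.742 -0.366 -0.561
outer loop
vertex -2.33 1.858 2.853
vertex -1.473 0.648 2.508
vertex -2.374 1.298 3.276
endloop
endfacet
facet normal -0.667 0.482 0.568
outer loop
vertex -2.33 1.858 2.853
vertex -2.374 1.298 3.276
vertex -1.81 1.845 3.474
endloop
endfacet
facet normal 0.667 -0.481 -0.569
outer loop
vertex -1.473 0.648 2.508
vertex -0.91 1.195 2.706
vertex -1.092 0.5 3.08
endloop
endfacet
facet normal -0.511 -0.851 0.120
outer loop
vertex -1.473 0.648 2.508
vertex -1.092 0.5 3.08
vertex -2.374 1.298 3.276
endloop
endfacet
facet normal -0.511 -0.851 0.119
outer loop
vertex -2.374 1.298 3.276
vertex -1.092 0.5 3.08
vertex -1.993 1.149 3.847
endloop
endfacet
facet normal -0.666 0.481 0.570
outer loop
vertex -2.374 1.298 3.276
vertex -1.993 1.149 3.847
vertex -1.81 1.845 3.474
endloop
endfacet
facet normal 0.667 -0.481 -0.569
outer loop
vertex -1.092 0.5 3.08
vertex -0.91 1.195 2.706
vertex -0.574 0.876 3.37
endloop
endfacet
facet normal 0.106 -0.694 0.712
outer loop
vertex -1.092 0.5 3.08
vertex -0.574 0.876 3.37
vertex -1.993 1.149 3.847
endloop
endfacet
facet normal 0.105 -0.695 0.711
outer loop
vertex -1.993 1.149 3.847
vertex -0.574 0.876 3.37
vertex -1.475 1.525 4.138
endloop
endfacet
facet normal -0.668 0.480 0.568
outer loop
vertex -1.993 1.149 3.847
vertex -1.475 1.525 4.138
vertex -1.81 1.845 3.474
endloop
endfacet
facet normal 0.667 -0.481 -0.569
outer loop
vertex -0.574 0.876 3.37
vertex -0.91 1.195 2.706
vertex -0.308 1.492 3.161
endloop
endfacet
facet normal 0.642 -0.017 0.767
outer loop
vertex -0.574 0.876 3.37
vertex -0.308 1.492 3.161
vertex -1.475 1.525 4.138
endloop
endfacet
facet normal 0.642 -0.017 0.767
outer loop
vertex -1.475 1.525 4.138
vertex -0.308 1.492 3.161
vertex -1.209 2.141 3.929
endloop
endfacet
facet normal -0.667 0.481 0.569
outer loop
vertex -1.475 1.525 4.138
vertex -1.209 2.141 3.929
vertex -1.81 1.845 3.474
endloop
endfacet

endsolid


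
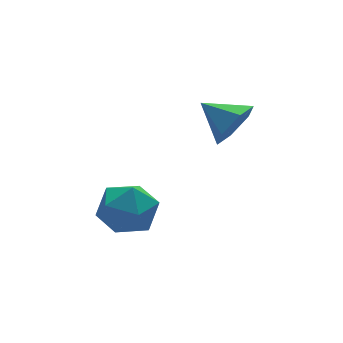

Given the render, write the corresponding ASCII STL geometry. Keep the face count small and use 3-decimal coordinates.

solid 
facet normal -0.992 -0.113 -0.048
outer loop
vertex -2.128 -2.405 -0.326
vertex -2.02 -3.32 -0.412
vertex -2.104 -2.941 0.428
endloop
endfacet
facet normal -0.819 0.455 0.349
outer loop
vertex -2.128 -2.405 -0.326
vertex -2.104 -2.941 0.428
vertex -1.657 -2.131 0.422
endloop
endfacet
facet normal -0.435 0.899 -0.055
outer loop
vertex -2.128 -2.405 -0.326
vertex -1.657 -2.131 0.422
vertex -1.298 -2.009 -0.422
endloop
endfacet
facet normal -0.371 0.607 -0.703
outer loop
vertex -2.128 -2.405 -0.326
vertex -1.298 -2.009 -0.422
vertex -1.522 -2.744 -0.938
endloop
endfacet
facet normal -0.716 -0.019 -0.698
outer loop
vertex -2.128 -2.405 -0.326
vertex -1.522 -2.744 -0.938
vertex -2.02 -3.32 -0.412
endloop
endfacet
facet normal -0.405 0.230 0.885
outer loop
vertex -1.657 -2.131 0.422
vertex -2.104 -2.941 0.428
vertex -1.258 -2.876 0.798
endloop
endfacet
facet normal -0.684 -0.688 0.242
outer loop
vertex -2.104 -2.941 0.428
vertex -2.02 -3.32 -0.412
vertex -1.482 -3.611 0.282
endloop
endfacet
facet normal -0.236 -0.536 -0.811
outer loop
vertex -2.02 -3.32 -0.412
vertex -1.522 -2.744 -0.938
vertex -1.123 -3.489 -0.562
endloop
endfacet
facet normal 0.321 0.477 -0.818
outer loop
vertex -1.522 -2.744 -0.938
vertex -1.298 -2.009 -0.422
vertex -0.676 -2.679 -0.568
endloop
endfacet
facet normal 0.217 0.949 0.230
outer loop
vertex -1.298 -2.009 -0.422
vertex -1.657 -2.131 0.422
vertex -0.76 -2.3 0.272
endloop
endfacet
facet normal 0.371 -0.607 0.703
outer loop
vertex -0.652 -3.215 0.186
vertex -1.258 -2.876 0.798
vertex -1.482 -3.611 0.282
endloop
endfacet
facet normal 0.435 -0.899 0.055
outer loop
vertex -0.652 -3.215 0.186
vertex -1.482 -3.611 0.282
vertex -1.123 -3.489 -0.562
endloop
endfacet
facet normal 0.819 -0.455 -0.349
outer loop
vertex -0.652 -3.215 0.186
vertex -1.123 -3.489 -0.562
vertex -0.676 -2.679 -0.568
endloop
endfacet
facet normal 0.992 0.113 0.048
outer loop
vertex -0.652 -3.215 0.186
vertex -0.676 -2.679 -0.568
vertex -0.76 -2.3 0.272
endloop
endfacet
facet normal 0.716 0.019 0.698
outer loop
vertex -0.652 -3.215 0.186
vertex -0.76 -2.3 0.272
vertex -1.258 -2.876 0.798
endloop
endfacet
facet normal -0.321 -0.477 0.818
outer loop
vertex -1.482 -3.611 0.282
vertex -1.258 -2.876 0.798
vertex -2.104 -2.941 0.428
endloop
endfacet
facet normal -0.217 -0.949 -0.230
outer loop
vertex -1.123 -3.489 -0.562
vertex -1.482 -3.611 0.282
vertex -2.02 -3.32 -0.412
endloop
endfacet
facet normal 0.405 -0.230 -0.885
outer loop
vertex -0.676 -2.679 -0.568
vertex -1.123 -3.489 -0.562
vertex -1.522 -2.744 -0.938
endloop
endfacet
facet normal 0.684 0.688 -0.242
outer loop
vertex -0.76 -2.3 0.272
vertex -0.676 -2.679 -0.568
vertex -1.298 -2.009 -0.422
endloop
endfacet
facet normal 0.236 0.536 0.811
outer loop
vertex -1.258 -2.876 0.798
vertex -0.76 -2.3 0.272
vertex -1.657 -2.131 0.422
endloop
endfacet
facet normal 0.431 -0.808 -0.402
outer loop
vertex 1.949 -3.588 3.341
vertex 1.392 -3.613 2.795
vertex 2.043 -3.203 2.669
endloop
endfacet
facet normal 0.559 0.683 0.470
outer loop
vertex 1.949 -3.588 3.341
vertex 2.043 -3.203 2.669
vertex 0.888 -2.667 3.265
endloop
endfacet
facet normal 0.431 -0.808 -0.402
outer loop
vertex 2.043 -3.203 2.669
vertex 1.392 -3.613 2.795
vertex 1.487 -3.228 2.123
endloop
endfacet
facet normal 0.264 0.913 -0.310
outer loop
vertex 2.043 -3.203 2.669
vertex 1.487 -3.228 2.123
vertex 0.888 -2.667 3.265
endloop
endfacet
facet normal 0.430 -0.808 -0.402
outer loop
vertex 1.487 -3.228 2.123
vertex 1.392 -3.613 2.795
vertex 0.835 -3.638 2.249
endloop
endfacet
facet normal -0.511 0.635 -0.580
outer loop
vertex 1.487 -3.228 2.123
vertex 0.835 -3.638 2.249
vertex 0.888 -2.667 3.265
endloop
endfacet
facet normal 0.430 -0.808 -0.402
outer loop
vertex 0.835 -3.638 2.249
vertex 1.392 -3.613 2.795
vertex 0.74 -4.023 2.921
endloop
endfacet
facet normal -0.990 0.125 -0.068
outer loop
vertex 0.835 -3.638 2.249
vertex 0.74 -4.023 2.921
vertex 0.888 -2.667 3.265
endloop
endfacet
facet normal 0.430 -0.808 -0.402
outer loop
vertex 0.74 -4.023 2.921
vertex 1.392 -3.613 2.795
vertex 1.297 -3.998 3.467
endloop
endfacet
facet normal -0.694 -0.105 0.713
outer loop
vertex 0.74 -4.023 2.921
vertex 1.297 -3.998 3.467
vertex 0.888 -2.667 3.265
endloop
endfacet
facet normal 0.430 -0.808 -0.402
outer loop
vertex 1.297 -3.998 3.467
vertex 1.392 -3.613 2.795
vertex 1.949 -3.588 3.341
endloop
endfacet
facet normal 0.080 0.174 0.982
outer loop
vertex 1.297 -3.998 3.467
vertex 1.949 -3.588 3.341
vertex 0.888 -2.667 3.265
endloop
endfacet

endsolid


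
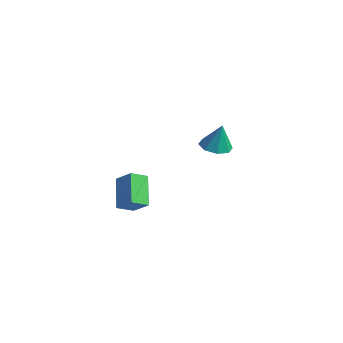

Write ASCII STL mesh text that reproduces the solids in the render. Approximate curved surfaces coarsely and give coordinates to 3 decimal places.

solid 
facet normal -0.221 -0.102 -0.970
outer loop
vertex -0.138 1.576 -1.69
vertex -0.834 2.014 -1.578
vertex -0.049 2.199 -1.776
endloop
endfacet
facet normal 0.959 -0.100 0.266
outer loop
vertex -0.138 1.576 -1.69
vertex -0.049 2.199 -1.776
vertex -0.506 2.166 -0.142
endloop
endfacet
facet normal -0.221 -0.102 -0.970
outer loop
vertex -0.049 2.199 -1.776
vertex -0.834 2.014 -1.578
vertex -0.42 2.714 -1.746
endloop
endfacet
facet normal 0.795 0.559 0.234
outer loop
vertex -0.049 2.199 -1.776
vertex -0.42 2.714 -1.746
vertex -0.506 2.166 -0.142
endloop
endfacet
facet normal -0.222 -0.102 -0.970
outer loop
vertex -0.42 2.714 -1.746
vertex -0.834 2.014 -1.578
vertex -1.033 2.819 -1.617
endloop
endfacet
facet normal 0.226 0.918 0.326
outer loop
vertex -0.42 2.714 -1.746
vertex -1.033 2.819 -1.617
vertex -0.506 2.166 -0.142
endloop
endfacet
facet normal -0.222 -0.102 -0.970
outer loop
vertex -1.033 2.819 -1.617
vertex -0.834 2.014 -1.578
vertex -1.529 2.453 -1.465
endloop
endfacet
facet normal -0.416 0.767 0.488
outer loop
vertex -1.033 2.819 -1.617
vertex -1.529 2.453 -1.465
vertex -0.506 2.166 -0.142
endloop
endfacet
facet normal -0.222 -0.102 -0.970
outer loop
vertex -1.529 2.453 -1.465
vertex -0.834 2.014 -1.578
vertex -1.618 1.83 -1.379
endloop
endfacet
facet normal -0.755 0.194 0.626
outer loop
vertex -1.529 2.453 -1.465
vertex -1.618 1.83 -1.379
vertex -0.506 2.166 -0.142
endloop
endfacet
facet normal -0.222 -0.103 -0.970
outer loop
vertex -1.618 1.83 -1.379
vertex -0.834 2.014 -1.578
vertex -1.248 1.315 -1.409
endloop
endfacet
facet normal -0.592 -0.464 0.659
outer loop
vertex -1.618 1.83 -1.379
vertex -1.248 1.315 -1.409
vertex -0.506 2.166 -0.142
endloop
endfacet
facet normal -0.222 -0.103 -0.970
outer loop
vertex -1.248 1.315 -1.409
vertex -0.834 2.014 -1.578
vertex -0.635 1.21 -1.538
endloop
endfacet
facet normal -0.022 -0.824 0.566
outer loop
vertex -1.248 1.315 -1.409
vertex -0.635 1.21 -1.538
vertex -0.506 2.166 -0.142
endloop
endfacet
facet normal -0.221 -0.103 -0.970
outer loop
vertex -0.635 1.21 -1.538
vertex -0.834 2.014 -1.578
vertex -0.138 1.576 -1.69
endloop
endfacet
facet normal 0.619 -0.673 0.404
outer loop
vertex -0.635 1.21 -1.538
vertex -0.138 1.576 -1.69
vertex -0.506 2.166 -0.142
endloop
endfacet
facet normal -0.786 -0.165 -0.596
outer loop
vertex 0.961 -4.858 -2.779
vertex -0.086 -4.156 -1.594
vertex 1.082 -4.013 -3.172
endloop
endfacet
facet normal 0.605 -0.405 -0.685
outer loop
vertex 1.986 -3.824 -2.486
vertex 0.961 -4.858 -2.779
vertex 1.082 -4.013 -3.172
endloop
endfacet
facet normal -0.786 -0.164 -0.596
outer loop
vertex 1.082 -4.013 -3.172
vertex -0.086 -4.156 -1.594
vertex 0.036 -3.311 -1.987
endloop
endfacet
facet normal 0.129 0.899 -0.418
outer loop
vertex 0.036 -3.311 -1.987
vertex 1.986 -3.824 -2.486
vertex 1.082 -4.013 -3.172
endloop
endfacet
facet normal -0.129 -0.899 0.418
outer loop
vertex 0.961 -4.858 -2.779
vertex 0.818 -3.967 -0.908
vertex -0.086 -4.156 -1.594
endloop
endfacet
facet normal 0.605 -0.406 -0.685
outer loop
vertex 1.864 -4.669 -2.093
vertex 0.961 -4.858 -2.779
vertex 1.986 -3.824 -2.486
endloop
endfacet
facet normal -0.130 -0.899 0.418
outer loop
vertex 1.864 -4.669 -2.093
vertex 0.818 -3.967 -0.908
vertex 0.961 -4.858 -2.779
endloop
endfacet
facet normal -0.605 0.406 0.685
outer loop
vertex -0.086 -4.156 -1.594
vertex 0.818 -3.967 -0.908
vertex 0.036 -3.311 -1.987
endloop
endfacet
facet normal 0.130 0.899 -0.418
outer loop
vertex 0.939 -3.122 -1.301
vertex 1.986 -3.824 -2.486
vertex 0.036 -3.311 -1.987
endloop
endfacet
facet normal -0.605 0.405 0.685
outer loop
vertex 0.036 -3.311 -1.987
vertex 0.818 -3.967 -0.908
vertex 0.939 -3.122 -1.301
endloop
endfacet
facet normal 0.785 0.164 0.597
outer loop
vertex 0.939 -3.122 -1.301
vertex 1.864 -4.669 -2.093
vertex 1.986 -3.824 -2.486
endloop
endfacet
facet normal 0.786 0.165 0.596
outer loop
vertex 0.818 -3.967 -0.908
vertex 1.864 -4.669 -2.093
vertex 0.939 -3.122 -1.301
endloop
endfacet

endsolid


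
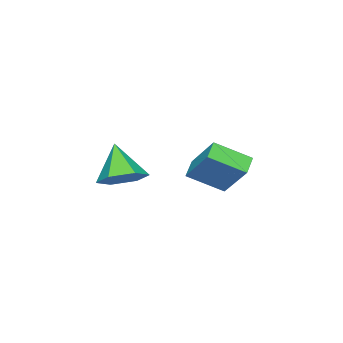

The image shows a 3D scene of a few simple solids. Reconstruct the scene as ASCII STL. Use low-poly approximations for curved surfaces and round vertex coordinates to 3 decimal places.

solid 
facet normal -0.483 0.730 -0.484
outer loop
vertex -3.009 1.587 -1.264
vertex -2.54 2.821 0.13
vertex -2.252 1.796 -1.704
endloop
endfacet
facet normal -0.244 -0.643 -0.726
outer loop
vertex -1.46 0.599 -0.91
vertex -3.009 1.587 -1.264
vertex -2.252 1.796 -1.704
endloop
endfacet
facet normal -0.483 0.730 -0.484
outer loop
vertex -2.252 1.796 -1.704
vertex -2.54 2.821 0.13
vertex -1.783 3.03 -0.31
endloop
endfacet
facet normal 0.841 0.232 -0.489
outer loop
vertex -1.783 3.03 -0.31
vertex -1.46 0.599 -0.91
vertex -2.252 1.796 -1.704
endloop
endfacet
facet normal -0.841 -0.232 0.489
outer loop
vertex -3.009 1.587 -1.264
vertex -1.748 1.624 0.924
vertex -2.54 2.821 0.13
endloop
endfacet
facet normal -0.244 -0.643 -0.726
outer loop
vertex -2.217 0.39 -0.47
vertex -3.009 1.587 -1.264
vertex -1.46 0.599 -0.91
endloop
endfacet
facet normal -0.841 -0.232 0.489
outer loop
vertex -2.217 0.39 -0.47
vertex -1.748 1.624 0.924
vertex -3.009 1.587 -1.264
endloop
endfacet
facet normal 0.244 0.643 0.726
outer loop
vertex -2.54 2.821 0.13
vertex -1.748 1.624 0.924
vertex -1.783 3.03 -0.31
endloop
endfacet
facet normal 0.841 0.232 -0.489
outer loop
vertex -0.991 1.833 0.484
vertex -1.46 0.599 -0.91
vertex -1.783 3.03 -0.31
endloop
endfacet
facet normal 0.244 0.643 0.726
outer loop
vertex -1.783 3.03 -0.31
vertex -1.748 1.624 0.924
vertex -0.991 1.833 0.484
endloop
endfacet
facet normal 0.483 -0.730 0.484
outer loop
vertex -0.991 1.833 0.484
vertex -2.217 0.39 -0.47
vertex -1.46 0.599 -0.91
endloop
endfacet
facet normal 0.483 -0.730 0.484
outer loop
vertex -1.748 1.624 0.924
vertex -2.217 0.39 -0.47
vertex -0.991 1.833 0.484
endloop
endfacet
facet normal 0.368 0.463 -0.806
outer loop
vertex -1.044 -3.155 -1.977
vertex -1.677 -2.36 -1.809
vertex -0.738 -2.369 -1.386
endloop
endfacet
facet normal 0.628 -0.609 0.485
outer loop
vertex -1.044 -3.155 -1.977
vertex -0.738 -2.369 -1.386
vertex -2.343 -3.2 -0.351
endloop
endfacet
facet normal 0.367 0.464 -0.806
outer loop
vertex -0.738 -2.369 -1.386
vertex -1.677 -2.36 -1.809
vertex -1.371 -1.575 -1.217
endloop
endfacet
facet normal 0.463 0.185 0.867
outer loop
vertex -0.738 -2.369 -1.386
vertex -1.371 -1.575 -1.217
vertex -2.343 -3.2 -0.351
endloop
endfacet
facet normal 0.369 0.464 -0.806
outer loop
vertex -1.371 -1.575 -1.217
vertex -1.677 -2.36 -1.809
vertex -2.31 -1.565 -1.641
endloop
endfacet
facet normal -0.327 0.589 0.739
outer loop
vertex -1.371 -1.575 -1.217
vertex -2.31 -1.565 -1.641
vertex -2.343 -3.2 -0.351
endloop
endfacet
facet normal 0.368 0.464 -0.806
outer loop
vertex -2.31 -1.565 -1.641
vertex -1.677 -2.36 -1.809
vertex -2.616 -2.351 -2.233
endloop
endfacet
facet normal -0.953 0.199 0.228
outer loop
vertex -2.31 -1.565 -1.641
vertex -2.616 -2.351 -2.233
vertex -2.343 -3.2 -0.351
endloop
endfacet
facet normal 0.368 0.464 -0.806
outer loop
vertex -2.616 -2.351 -2.233
vertex -1.677 -2.36 -1.809
vertex -1.982 -3.146 -2.401
endloop
endfacet
facet normal -0.788 -0.596 -0.154
outer loop
vertex -2.616 -2.351 -2.233
vertex -1.982 -3.146 -2.401
vertex -2.343 -3.2 -0.351
endloop
endfacet
facet normal 0.369 0.464 -0.806
outer loop
vertex -1.982 -3.146 -2.401
vertex -1.677 -2.36 -1.809
vertex -1.044 -3.155 -1.977
endloop
endfacet
facet normal 0.002 -1.000 -0.026
outer loop
vertex -1.982 -3.146 -2.401
vertex -1.044 -3.155 -1.977
vertex -2.343 -3.2 -0.351
endloop
endfacet

endsolid


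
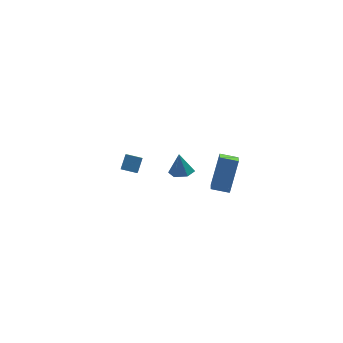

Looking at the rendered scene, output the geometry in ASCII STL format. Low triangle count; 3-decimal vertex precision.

solid 
facet normal -0.807 0.560 0.188
outer loop
vertex 1.048 -3.108 4.819
vertex 1.424 -2.41 4.353
vertex 0.221 -3.753 3.187
endloop
endfacet
facet normal -0.408 -0.759 0.507
outer loop
vertex 0.996 -4.29 3.007
vertex 1.048 -3.108 4.819
vertex 0.221 -3.753 3.187
endloop
endfacet
facet normal -0.807 0.560 0.188
outer loop
vertex 0.221 -3.753 3.187
vertex 1.424 -2.41 4.353
vertex 0.597 -3.055 2.721
endloop
endfacet
facet normal -0.426 -0.332 -0.842
outer loop
vertex 0.597 -3.055 2.721
vertex 0.996 -4.29 3.007
vertex 0.221 -3.753 3.187
endloop
endfacet
facet normal 0.426 0.332 0.842
outer loop
vertex 1.048 -3.108 4.819
vertex 2.199 -2.947 4.173
vertex 1.424 -2.41 4.353
endloop
endfacet
facet normal -0.408 -0.759 0.507
outer loop
vertex 1.823 -3.645 4.639
vertex 1.048 -3.108 4.819
vertex 0.996 -4.29 3.007
endloop
endfacet
facet normal 0.426 0.332 0.842
outer loop
vertex 1.823 -3.645 4.639
vertex 2.199 -2.947 4.173
vertex 1.048 -3.108 4.819
endloop
endfacet
facet normal 0.408 0.759 -0.507
outer loop
vertex 1.424 -2.41 4.353
vertex 2.199 -2.947 4.173
vertex 0.597 -3.055 2.721
endloop
endfacet
facet normal -0.426 -0.332 -0.842
outer loop
vertex 1.372 -3.592 2.541
vertex 0.996 -4.29 3.007
vertex 0.597 -3.055 2.721
endloop
endfacet
facet normal 0.408 0.759 -0.507
outer loop
vertex 0.597 -3.055 2.721
vertex 2.199 -2.947 4.173
vertex 1.372 -3.592 2.541
endloop
endfacet
facet normal 0.807 -0.560 -0.188
outer loop
vertex 1.372 -3.592 2.541
vertex 1.823 -3.645 4.639
vertex 0.996 -4.29 3.007
endloop
endfacet
facet normal 0.807 -0.560 -0.188
outer loop
vertex 2.199 -2.947 4.173
vertex 1.823 -3.645 4.639
vertex 1.372 -3.592 2.541
endloop
endfacet
facet normal -0.776 0.599 0.196
outer loop
vertex -1.763 2.502 0.121
vertex -1.251 2.954 0.767
vertex -1.088 3.866 -1.37
endloop
endfacet
facet normal -0.545 -0.481 -0.687
outer loop
vertex -0.389 3.326 -1.547
vertex -1.763 2.502 0.121
vertex -1.088 3.866 -1.37
endloop
endfacet
facet normal -0.775 0.600 0.197
outer loop
vertex -1.088 3.866 -1.37
vertex -1.251 2.954 0.767
vertex -0.575 4.317 -0.724
endloop
endfacet
facet normal 0.318 0.640 -0.699
outer loop
vertex -0.575 4.317 -0.724
vertex -0.389 3.326 -1.547
vertex -1.088 3.866 -1.37
endloop
endfacet
facet normal -0.317 -0.640 0.700
outer loop
vertex -1.763 2.502 0.121
vertex -0.552 2.414 0.59
vertex -1.251 2.954 0.767
endloop
endfacet
facet normal -0.545 -0.481 -0.687
outer loop
vertex -1.065 1.963 -0.056
vertex -1.763 2.502 0.121
vertex -0.389 3.326 -1.547
endloop
endfacet
facet normal -0.317 -0.641 0.699
outer loop
vertex -1.065 1.963 -0.056
vertex -0.552 2.414 0.59
vertex -1.763 2.502 0.121
endloop
endfacet
facet normal 0.545 0.481 0.687
outer loop
vertex -1.251 2.954 0.767
vertex -0.552 2.414 0.59
vertex -0.575 4.317 -0.724
endloop
endfacet
facet normal 0.317 0.640 -0.699
outer loop
vertex 0.123 3.778 -0.901
vertex -0.389 3.326 -1.547
vertex -0.575 4.317 -0.724
endloop
endfacet
facet normal 0.545 0.481 0.687
outer loop
vertex -0.575 4.317 -0.724
vertex -0.552 2.414 0.59
vertex 0.123 3.778 -0.901
endloop
endfacet
facet normal 0.776 -0.599 -0.196
outer loop
vertex 0.123 3.778 -0.901
vertex -1.065 1.963 -0.056
vertex -0.389 3.326 -1.547
endloop
endfacet
facet normal 0.776 -0.600 -0.197
outer loop
vertex -0.552 2.414 0.59
vertex -1.065 1.963 -0.056
vertex 0.123 3.778 -0.901
endloop
endfacet
facet normal -0.027 -0.303 -0.953
outer loop
vertex 1.41 0.852 0.368
vertex 0.803 0.526 0.489
vertex 0.806 1.193 0.277
endloop
endfacet
facet normal 0.463 0.868 0.178
outer loop
vertex 1.41 0.852 0.368
vertex 0.806 1.193 0.277
vertex 0.837 0.894 1.651
endloop
endfacet
facet normal -0.027 -0.303 -0.953
outer loop
vertex 0.806 1.193 0.277
vertex 0.803 0.526 0.489
vertex 0.198 0.866 0.398
endloop
endfacet
facet normal -0.433 0.879 0.201
outer loop
vertex 0.806 1.193 0.277
vertex 0.198 0.866 0.398
vertex 0.837 0.894 1.651
endloop
endfacet
facet normal -0.027 -0.303 -0.953
outer loop
vertex 0.198 0.866 0.398
vertex 0.803 0.526 0.489
vertex 0.196 0.199 0.61
endloop
endfacet
facet normal -0.883 0.145 0.447
outer loop
vertex 0.198 0.866 0.398
vertex 0.196 0.199 0.61
vertex 0.837 0.894 1.651
endloop
endfacet
facet normal -0.027 -0.302 -0.953
outer loop
vertex 0.196 0.199 0.61
vertex 0.803 0.526 0.489
vertex 0.8 -0.142 0.701
endloop
endfacet
facet normal -0.439 -0.599 0.670
outer loop
vertex 0.196 0.199 0.61
vertex 0.8 -0.142 0.701
vertex 0.837 0.894 1.651
endloop
endfacet
facet normal -0.029 -0.302 -0.953
outer loop
vertex 0.8 -0.142 0.701
vertex 0.803 0.526 0.489
vertex 1.408 0.185 0.579
endloop
endfacet
facet normal 0.458 -0.610 0.647
outer loop
vertex 0.8 -0.142 0.701
vertex 1.408 0.185 0.579
vertex 0.837 0.894 1.651
endloop
endfacet
facet normal -0.028 -0.301 -0.953
outer loop
vertex 1.408 0.185 0.579
vertex 0.803 0.526 0.489
vertex 1.41 0.852 0.368
endloop
endfacet
facet normal 0.908 0.124 0.401
outer loop
vertex 1.408 0.185 0.579
vertex 1.41 0.852 0.368
vertex 0.837 0.894 1.651
endloop
endfacet

endsolid


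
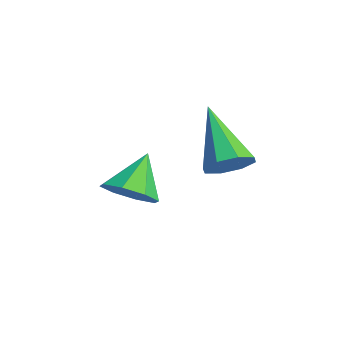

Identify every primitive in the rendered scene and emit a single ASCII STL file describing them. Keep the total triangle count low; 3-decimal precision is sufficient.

solid 
facet normal 0.733 0.030 -0.680
outer loop
vertex 1.515 -1.649 1.66
vertex 1.171 -1.223 1.308
vertex 1.611 -1.177 1.784
endloop
endfacet
facet normal 0.395 -0.308 0.865
outer loop
vertex 1.515 -1.649 1.66
vertex 1.611 -1.177 1.784
vertex -0.191 -1.277 2.572
endloop
endfacet
facet normal 0.733 0.027 -0.680
outer loop
vertex 1.611 -1.177 1.784
vertex 1.171 -1.223 1.308
vertex 1.451 -0.732 1.629
endloop
endfacet
facet normal 0.345 0.417 0.841
outer loop
vertex 1.611 -1.177 1.784
vertex 1.451 -0.732 1.629
vertex -0.191 -1.277 2.572
endloop
endfacet
facet normal 0.732 0.028 -0.681
outer loop
vertex 1.451 -0.732 1.629
vertex 1.171 -1.223 1.308
vertex 1.126 -0.575 1.286
endloop
endfacet
facet normal -0.040 0.894 0.447
outer loop
vertex 1.451 -0.732 1.629
vertex 1.126 -0.575 1.286
vertex -0.191 -1.277 2.572
endloop
endfacet
facet normal 0.732 0.028 -0.680
outer loop
vertex 1.126 -0.575 1.286
vertex 1.171 -1.223 1.308
vertex 0.828 -0.798 0.956
endloop
endfacet
facet normal -0.533 0.841 -0.087
outer loop
vertex 1.126 -0.575 1.286
vertex 0.828 -0.798 0.956
vertex -0.191 -1.277 2.572
endloop
endfacet
facet normal 0.733 0.028 -0.680
outer loop
vertex 0.828 -0.798 0.956
vertex 1.171 -1.223 1.308
vertex 0.731 -1.27 0.832
endloop
endfacet
facet normal -0.846 0.291 -0.447
outer loop
vertex 0.828 -0.798 0.956
vertex 0.731 -1.27 0.832
vertex -0.191 -1.277 2.572
endloop
endfacet
facet normal 0.733 0.030 -0.680
outer loop
vertex 0.731 -1.27 0.832
vertex 1.171 -1.223 1.308
vertex 0.892 -1.714 0.986
endloop
endfacet
facet normal -0.795 -0.435 -0.423
outer loop
vertex 0.731 -1.27 0.832
vertex 0.892 -1.714 0.986
vertex -0.191 -1.277 2.572
endloop
endfacet
facet normal 0.732 0.030 -0.680
outer loop
vertex 0.892 -1.714 0.986
vertex 1.171 -1.223 1.308
vertex 1.217 -1.871 1.329
endloop
endfacet
facet normal -0.410 -0.912 -0.029
outer loop
vertex 0.892 -1.714 0.986
vertex 1.217 -1.871 1.329
vertex -0.191 -1.277 2.572
endloop
endfacet
facet normal 0.733 0.030 -0.680
outer loop
vertex 1.217 -1.871 1.329
vertex 1.171 -1.223 1.308
vertex 1.515 -1.649 1.66
endloop
endfacet
facet normal 0.082 -0.860 0.503
outer loop
vertex 1.217 -1.871 1.329
vertex 1.515 -1.649 1.66
vertex -0.191 -1.277 2.572
endloop
endfacet
facet normal 0.456 -0.501 -0.735
outer loop
vertex -1.096 -3.098 -0.3
vertex -1.586 -2.783 -0.819
vertex -0.892 -2.584 -0.524
endloop
endfacet
facet normal 0.505 0.169 0.847
outer loop
vertex -1.096 -3.098 -0.3
vertex -0.892 -2.584 -0.524
vertex -2.194 -2.117 0.159
endloop
endfacet
facet normal 0.456 -0.501 -0.735
outer loop
vertex -0.892 -2.584 -0.524
vertex -1.586 -2.783 -0.819
vertex -1.095 -2.186 -0.921
endloop
endfacet
facet normal 0.506 0.725 0.468
outer loop
vertex -0.892 -2.584 -0.524
vertex -1.095 -2.186 -0.921
vertex -2.194 -2.117 0.159
endloop
endfacet
facet normal 0.457 -0.501 -0.735
outer loop
vertex -1.095 -2.186 -0.921
vertex -1.586 -2.783 -0.819
vertex -1.585 -2.139 -1.258
endloop
endfacet
facet normal 0.082 0.996 0.020
outer loop
vertex -1.095 -2.186 -0.921
vertex -1.585 -2.139 -1.258
vertex -2.194 -2.117 0.159
endloop
endfacet
facet normal 0.457 -0.502 -0.735
outer loop
vertex -1.585 -2.139 -1.258
vertex -1.586 -2.783 -0.819
vertex -2.076 -2.469 -1.338
endloop
endfacet
facet normal -0.516 0.824 -0.234
outer loop
vertex -1.585 -2.139 -1.258
vertex -2.076 -2.469 -1.338
vertex -2.194 -2.117 0.159
endloop
endfacet
facet normal 0.457 -0.501 -0.735
outer loop
vertex -2.076 -2.469 -1.338
vertex -1.586 -2.783 -0.819
vertex -2.28 -2.983 -1.114
endloop
endfacet
facet normal -0.940 0.309 -0.147
outer loop
vertex -2.076 -2.469 -1.338
vertex -2.28 -2.983 -1.114
vertex -2.194 -2.117 0.159
endloop
endfacet
facet normal 0.457 -0.502 -0.734
outer loop
vertex -2.28 -2.983 -1.114
vertex -1.586 -2.783 -0.819
vertex -2.078 -3.38 -0.717
endloop
endfacet
facet normal -0.941 -0.247 0.232
outer loop
vertex -2.28 -2.983 -1.114
vertex -2.078 -3.38 -0.717
vertex -2.194 -2.117 0.159
endloop
endfacet
facet normal 0.456 -0.502 -0.735
outer loop
vertex -2.078 -3.38 -0.717
vertex -1.586 -2.783 -0.819
vertex -1.588 -3.428 -0.38
endloop
endfacet
facet normal -0.518 -0.519 0.680
outer loop
vertex -2.078 -3.38 -0.717
vertex -1.588 -3.428 -0.38
vertex -2.194 -2.117 0.159
endloop
endfacet
facet normal 0.456 -0.502 -0.735
outer loop
vertex -1.588 -3.428 -0.38
vertex -1.586 -2.783 -0.819
vertex -1.096 -3.098 -0.3
endloop
endfacet
facet normal 0.081 -0.347 0.934
outer loop
vertex -1.588 -3.428 -0.38
vertex -1.096 -3.098 -0.3
vertex -2.194 -2.117 0.159
endloop
endfacet

endsolid


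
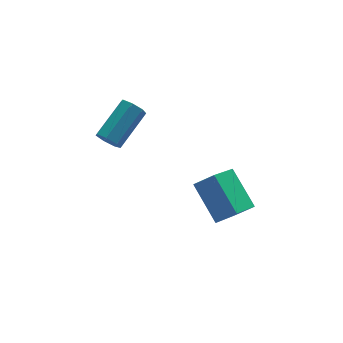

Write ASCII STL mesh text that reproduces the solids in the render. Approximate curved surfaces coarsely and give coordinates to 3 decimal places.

solid 
facet normal -0.678 -0.480 0.556
outer loop
vertex -0.142 -0.903 -2.528
vertex -0.371 0.814 -1.324
vertex -0.941 -0.544 -3.193
endloop
endfacet
facet normal 0.109 -0.814 -0.570
outer loop
vertex 0.431 0.426 -4.316
vertex -0.142 -0.903 -2.528
vertex -0.941 -0.544 -3.193
endloop
endfacet
facet normal -0.679 -0.480 0.556
outer loop
vertex -0.941 -0.544 -3.193
vertex -0.371 0.814 -1.324
vertex -1.17 1.174 -1.99
endloop
endfacet
facet normal -0.726 0.327 -0.605
outer loop
vertex -1.17 1.174 -1.99
vertex 0.431 0.426 -4.316
vertex -0.941 -0.544 -3.193
endloop
endfacet
facet normal 0.726 -0.327 0.605
outer loop
vertex -0.142 -0.903 -2.528
vertex 1.001 1.784 -2.447
vertex -0.371 0.814 -1.324
endloop
endfacet
facet normal 0.109 -0.814 -0.570
outer loop
vertex 1.23 0.066 -3.65
vertex -0.142 -0.903 -2.528
vertex 0.431 0.426 -4.316
endloop
endfacet
facet normal 0.726 -0.327 0.605
outer loop
vertex 1.23 0.066 -3.65
vertex 1.001 1.784 -2.447
vertex -0.142 -0.903 -2.528
endloop
endfacet
facet normal -0.109 0.814 0.570
outer loop
vertex -0.371 0.814 -1.324
vertex 1.001 1.784 -2.447
vertex -1.17 1.174 -1.99
endloop
endfacet
facet normal -0.726 0.327 -0.605
outer loop
vertex 0.202 2.143 -3.112
vertex 0.431 0.426 -4.316
vertex -1.17 1.174 -1.99
endloop
endfacet
facet normal -0.109 0.814 0.570
outer loop
vertex -1.17 1.174 -1.99
vertex 1.001 1.784 -2.447
vertex 0.202 2.143 -3.112
endloop
endfacet
facet normal 0.679 0.480 -0.555
outer loop
vertex 0.202 2.143 -3.112
vertex 1.23 0.066 -3.65
vertex 0.431 0.426 -4.316
endloop
endfacet
facet normal 0.679 0.480 -0.556
outer loop
vertex 1.001 1.784 -2.447
vertex 1.23 0.066 -3.65
vertex 0.202 2.143 -3.112
endloop
endfacet
facet normal -0.774 -0.428 -0.467
outer loop
vertex -4.083 2.134 1.032
vertex -4.472 2.557 1.289
vertex -4.161 2.591 0.742
endloop
endfacet
facet normal 0.617 -0.344 -0.708
outer loop
vertex -4.083 2.134 1.032
vertex -4.161 2.591 0.742
vertex -2.519 2.999 1.974
endloop
endfacet
facet normal 0.617 -0.344 -0.708
outer loop
vertex -2.519 2.999 1.974
vertex -4.161 2.591 0.742
vertex -2.597 3.456 1.684
endloop
endfacet
facet normal 0.774 0.428 0.466
outer loop
vertex -2.519 2.999 1.974
vertex -2.597 3.456 1.684
vertex -2.908 3.423 2.231
endloop
endfacet
facet normal -0.774 -0.428 -0.467
outer loop
vertex -4.161 2.591 0.742
vertex -4.472 2.557 1.289
vertex -4.473 3.022 0.864
endloop
endfacet
facet normal 0.272 0.440 -0.856
outer loop
vertex -4.161 2.591 0.742
vertex -4.473 3.022 0.864
vertex -2.597 3.456 1.684
endloop
endfacet
facet normal 0.273 0.439 -0.856
outer loop
vertex -2.597 3.456 1.684
vertex -4.473 3.022 0.864
vertex -2.909 3.888 1.806
endloop
endfacet
facet normal 0.774 0.428 0.466
outer loop
vertex -2.597 3.456 1.684
vertex -2.909 3.888 1.806
vertex -2.908 3.423 2.231
endloop
endfacet
facet normal -0.775 -0.427 -0.466
outer loop
vertex -4.473 3.022 0.864
vertex -4.472 2.557 1.289
vertex -4.784 3.104 1.306
endloop
endfacet
facet normal -0.277 0.891 -0.360
outer loop
vertex -4.473 3.022 0.864
vertex -4.784 3.104 1.306
vertex -2.909 3.888 1.806
endloop
endfacet
facet normal -0.277 0.891 -0.359
outer loop
vertex -2.909 3.888 1.806
vertex -4.784 3.104 1.306
vertex -3.221 3.969 2.248
endloop
endfacet
facet normal 0.773 0.429 0.467
outer loop
vertex -2.909 3.888 1.806
vertex -3.221 3.969 2.248
vertex -2.908 3.423 2.231
endloop
endfacet
facet normal -0.775 -0.427 -0.466
outer loop
vertex -4.784 3.104 1.306
vertex -4.472 2.557 1.289
vertex -4.86 2.774 1.735
endloop
endfacet
facet normal -0.618 0.672 0.408
outer loop
vertex -4.784 3.104 1.306
vertex -4.86 2.774 1.735
vertex -3.221 3.969 2.248
endloop
endfacet
facet normal -0.618 0.672 0.408
outer loop
vertex -3.221 3.969 2.248
vertex -4.86 2.774 1.735
vertex -3.297 3.639 2.677
endloop
endfacet
facet normal 0.773 0.429 0.467
outer loop
vertex -3.221 3.969 2.248
vertex -3.297 3.639 2.677
vertex -2.908 3.423 2.231
endloop
endfacet
facet normal -0.775 -0.428 -0.466
outer loop
vertex -4.86 2.774 1.735
vertex -4.472 2.557 1.289
vertex -4.644 2.281 1.829
endloop
endfacet
facet normal -0.495 -0.051 0.868
outer loop
vertex -4.86 2.774 1.735
vertex -4.644 2.281 1.829
vertex -3.297 3.639 2.677
endloop
endfacet
facet normal -0.493 -0.053 0.868
outer loop
vertex -3.297 3.639 2.677
vertex -4.644 2.281 1.829
vertex -3.08 3.146 2.77
endloop
endfacet
facet normal 0.773 0.429 0.467
outer loop
vertex -3.297 3.639 2.677
vertex -3.08 3.146 2.77
vertex -2.908 3.423 2.231
endloop
endfacet
facet normal -0.774 -0.429 -0.466
outer loop
vertex -4.644 2.281 1.829
vertex -4.472 2.557 1.289
vertex -4.298 1.996 1.516
endloop
endfacet
facet normal 0.002 -0.738 0.675
outer loop
vertex -4.644 2.281 1.829
vertex -4.298 1.996 1.516
vertex -3.08 3.146 2.77
endloop
endfacet
facet normal 0.002 -0.738 0.675
outer loop
vertex -3.08 3.146 2.77
vertex -4.298 1.996 1.516
vertex -2.734 2.861 2.457
endloop
endfacet
facet normal 0.774 0.427 0.467
outer loop
vertex -3.08 3.146 2.77
vertex -2.734 2.861 2.457
vertex -2.908 3.423 2.231
endloop
endfacet
facet normal -0.774 -0.429 -0.466
outer loop
vertex -4.298 1.996 1.516
vertex -4.472 2.557 1.289
vertex -4.083 2.134 1.032
endloop
endfacet
facet normal 0.496 -0.868 -0.027
outer loop
vertex -4.298 1.996 1.516
vertex -4.083 2.134 1.032
vertex -2.734 2.861 2.457
endloop
endfacet
facet normal 0.496 -0.868 -0.027
outer loop
vertex -2.734 2.861 2.457
vertex -4.083 2.134 1.032
vertex -2.519 2.999 1.974
endloop
endfacet
facet normal 0.774 0.427 0.467
outer loop
vertex -2.734 2.861 2.457
vertex -2.519 2.999 1.974
vertex -2.908 3.423 2.231
endloop
endfacet

endsolid
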